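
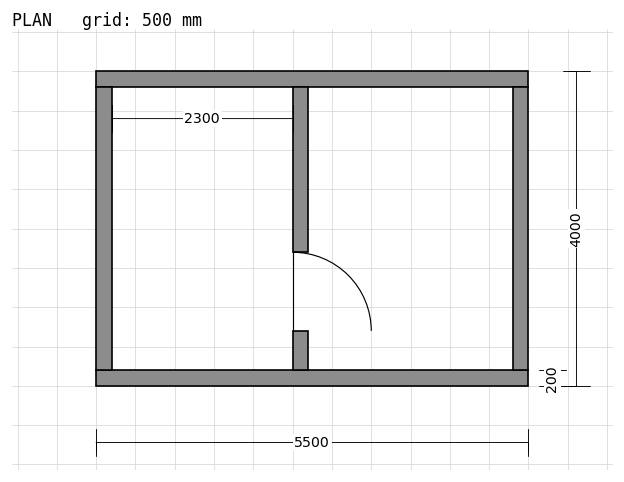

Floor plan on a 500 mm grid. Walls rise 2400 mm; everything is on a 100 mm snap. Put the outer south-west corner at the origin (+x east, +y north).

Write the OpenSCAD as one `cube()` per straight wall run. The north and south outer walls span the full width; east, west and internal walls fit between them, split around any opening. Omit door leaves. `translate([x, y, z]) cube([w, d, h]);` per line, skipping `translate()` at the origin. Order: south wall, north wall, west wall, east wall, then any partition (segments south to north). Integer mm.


cube([5500, 200, 2400]);
translate([0, 3800, 0]) cube([5500, 200, 2400]);
translate([0, 200, 0]) cube([200, 3600, 2400]);
translate([5300, 200, 0]) cube([200, 3600, 2400]);
translate([2500, 200, 0]) cube([200, 500, 2400]);
translate([2500, 1700, 0]) cube([200, 2100, 2400]);


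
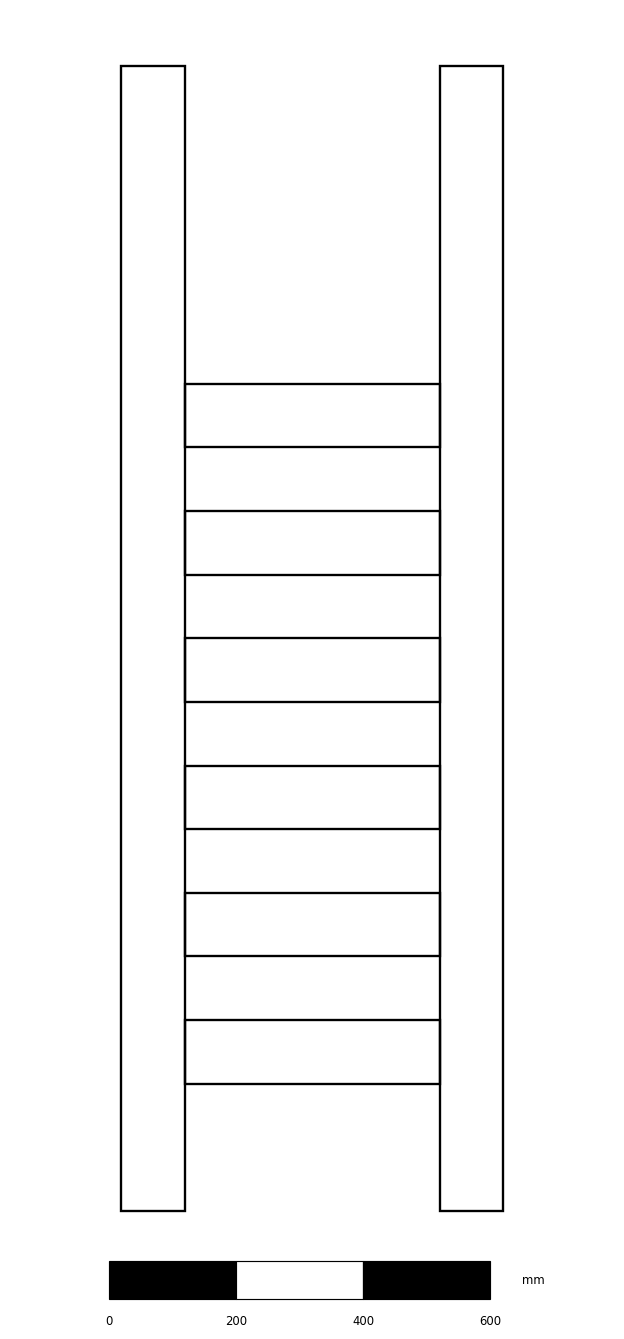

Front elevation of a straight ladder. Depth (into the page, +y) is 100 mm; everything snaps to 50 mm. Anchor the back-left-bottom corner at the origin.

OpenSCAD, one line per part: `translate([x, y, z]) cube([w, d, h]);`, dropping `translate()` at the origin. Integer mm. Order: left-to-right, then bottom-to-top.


cube([100, 100, 1800]);
translate([100, 0, 200]) cube([400, 100, 100]);
translate([100, 0, 400]) cube([400, 100, 100]);
translate([100, 0, 600]) cube([400, 100, 100]);
translate([100, 0, 800]) cube([400, 100, 100]);
translate([100, 0, 1000]) cube([400, 100, 100]);
translate([100, 0, 1200]) cube([400, 100, 100]);
translate([500, 0, 0]) cube([100, 100, 1800]);


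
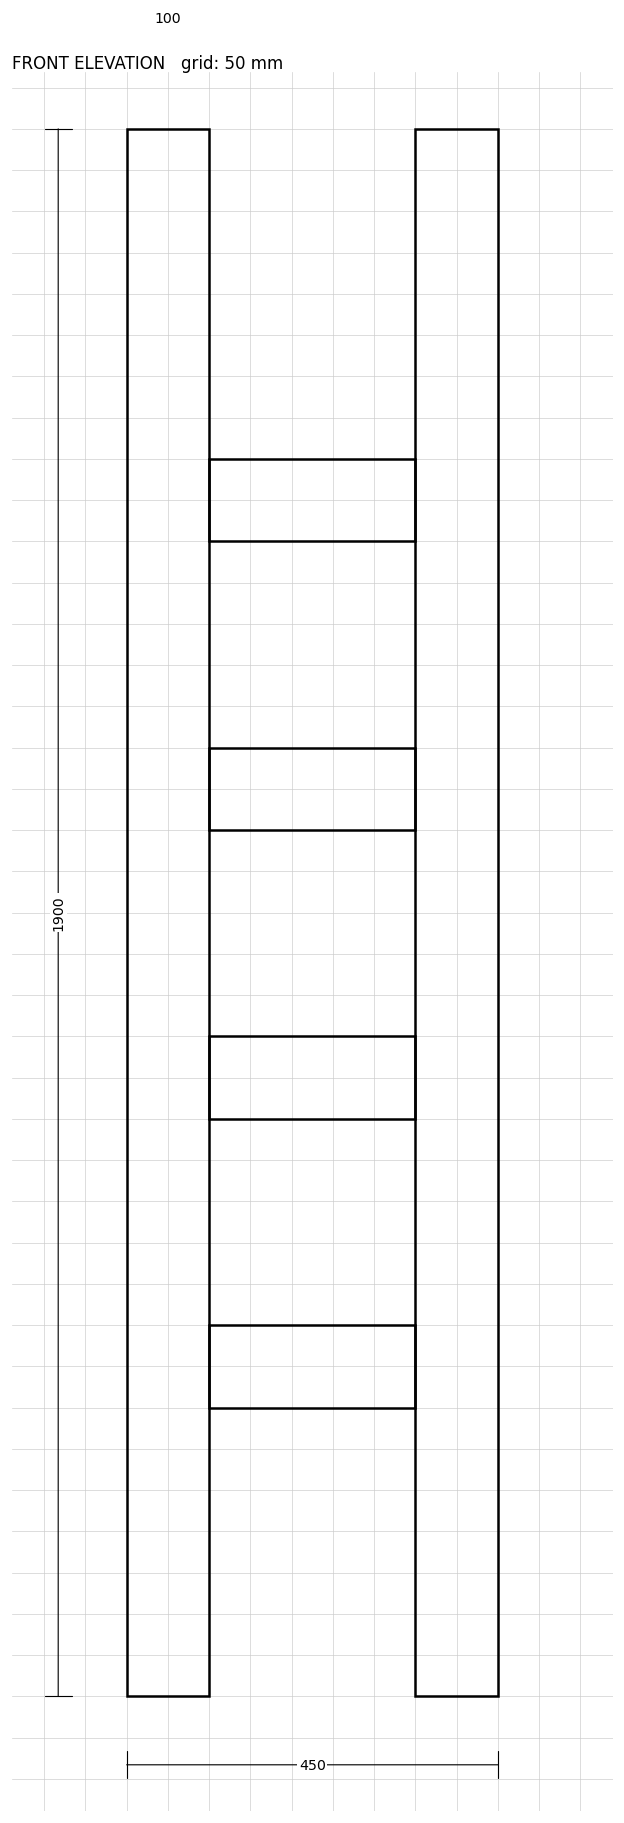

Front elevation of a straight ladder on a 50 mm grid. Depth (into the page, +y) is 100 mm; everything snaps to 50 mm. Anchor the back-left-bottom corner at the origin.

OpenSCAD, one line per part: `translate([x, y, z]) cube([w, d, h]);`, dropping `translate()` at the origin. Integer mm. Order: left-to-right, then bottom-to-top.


cube([100, 100, 1900]);
translate([100, 0, 350]) cube([250, 100, 100]);
translate([100, 0, 700]) cube([250, 100, 100]);
translate([100, 0, 1050]) cube([250, 100, 100]);
translate([100, 0, 1400]) cube([250, 100, 100]);
translate([350, 0, 0]) cube([100, 100, 1900]);


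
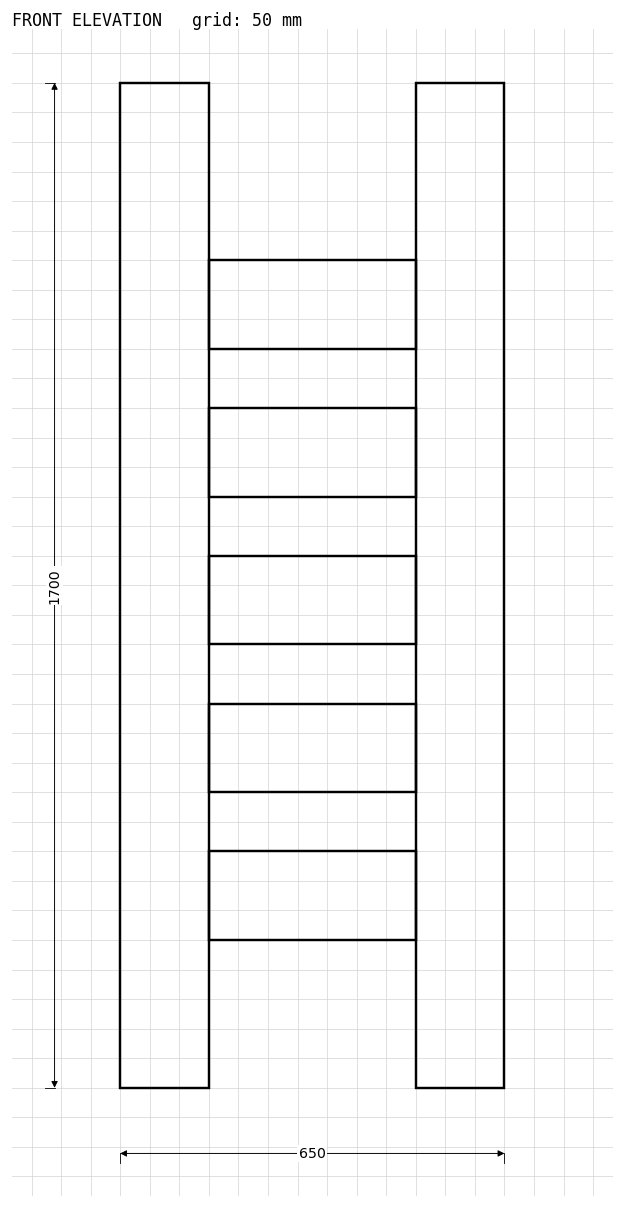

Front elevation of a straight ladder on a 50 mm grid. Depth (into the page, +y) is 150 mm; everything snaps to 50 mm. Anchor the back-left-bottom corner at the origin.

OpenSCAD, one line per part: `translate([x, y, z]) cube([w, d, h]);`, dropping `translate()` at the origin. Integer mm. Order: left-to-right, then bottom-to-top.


cube([150, 150, 1700]);
translate([150, 0, 250]) cube([350, 150, 150]);
translate([150, 0, 500]) cube([350, 150, 150]);
translate([150, 0, 750]) cube([350, 150, 150]);
translate([150, 0, 1000]) cube([350, 150, 150]);
translate([150, 0, 1250]) cube([350, 150, 150]);
translate([500, 0, 0]) cube([150, 150, 1700]);


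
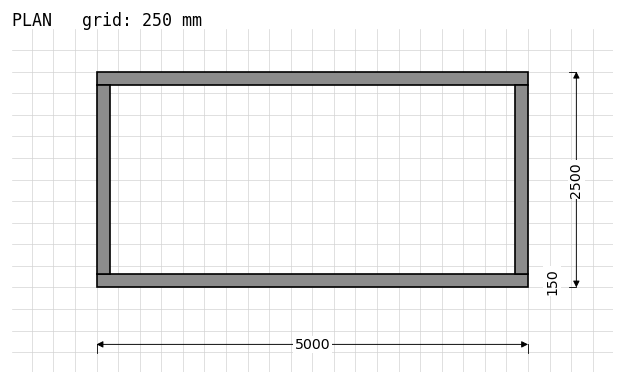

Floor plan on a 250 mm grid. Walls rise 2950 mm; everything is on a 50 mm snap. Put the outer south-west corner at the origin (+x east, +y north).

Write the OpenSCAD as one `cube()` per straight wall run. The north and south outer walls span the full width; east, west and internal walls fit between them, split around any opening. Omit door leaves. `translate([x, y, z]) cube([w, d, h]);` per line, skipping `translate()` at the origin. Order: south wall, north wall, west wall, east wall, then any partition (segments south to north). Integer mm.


cube([5000, 150, 2950]);
translate([0, 2350, 0]) cube([5000, 150, 2950]);
translate([0, 150, 0]) cube([150, 2200, 2950]);
translate([4850, 150, 0]) cube([150, 2200, 2950]);


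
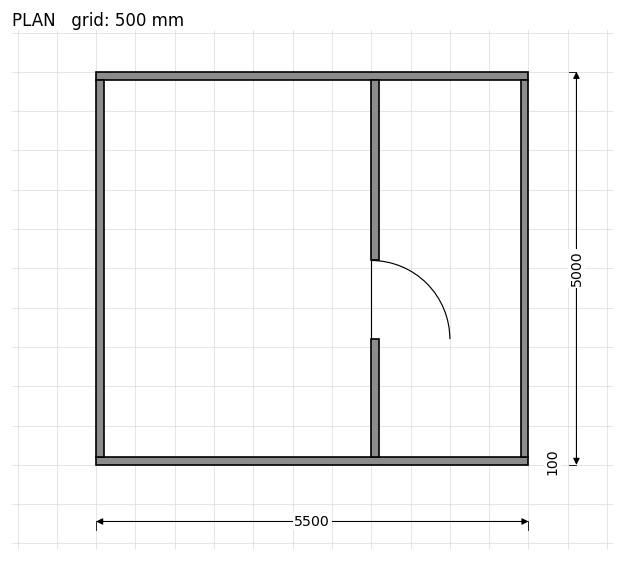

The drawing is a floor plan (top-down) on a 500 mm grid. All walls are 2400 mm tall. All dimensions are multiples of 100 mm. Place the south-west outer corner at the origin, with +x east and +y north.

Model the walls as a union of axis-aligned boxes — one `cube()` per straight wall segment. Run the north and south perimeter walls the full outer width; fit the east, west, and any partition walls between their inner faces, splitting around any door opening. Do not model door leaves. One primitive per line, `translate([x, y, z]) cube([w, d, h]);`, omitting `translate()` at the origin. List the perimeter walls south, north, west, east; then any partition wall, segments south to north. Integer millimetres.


cube([5500, 100, 2400]);
translate([0, 4900, 0]) cube([5500, 100, 2400]);
translate([0, 100, 0]) cube([100, 4800, 2400]);
translate([5400, 100, 0]) cube([100, 4800, 2400]);
translate([3500, 100, 0]) cube([100, 1500, 2400]);
translate([3500, 2600, 0]) cube([100, 2300, 2400]);


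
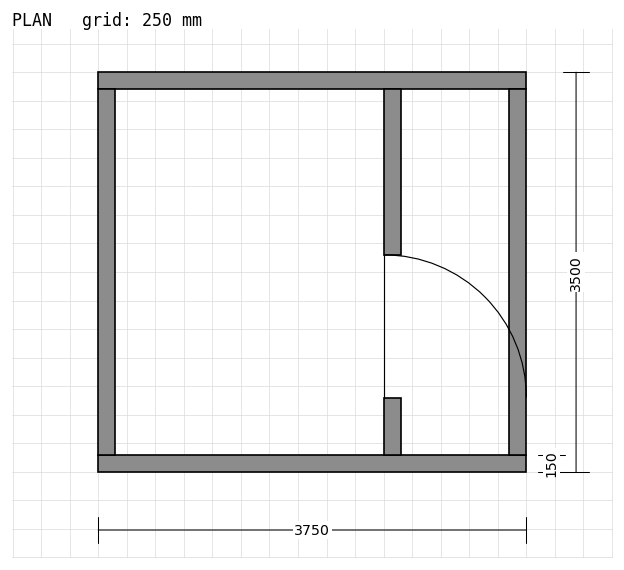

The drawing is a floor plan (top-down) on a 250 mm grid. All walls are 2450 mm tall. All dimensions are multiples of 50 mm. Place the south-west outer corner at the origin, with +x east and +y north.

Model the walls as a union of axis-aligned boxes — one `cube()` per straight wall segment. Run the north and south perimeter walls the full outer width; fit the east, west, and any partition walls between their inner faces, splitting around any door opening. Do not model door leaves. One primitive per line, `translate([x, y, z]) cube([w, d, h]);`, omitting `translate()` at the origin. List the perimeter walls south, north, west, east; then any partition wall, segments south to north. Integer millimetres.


cube([3750, 150, 2450]);
translate([0, 3350, 0]) cube([3750, 150, 2450]);
translate([0, 150, 0]) cube([150, 3200, 2450]);
translate([3600, 150, 0]) cube([150, 3200, 2450]);
translate([2500, 150, 0]) cube([150, 500, 2450]);
translate([2500, 1900, 0]) cube([150, 1450, 2450]);


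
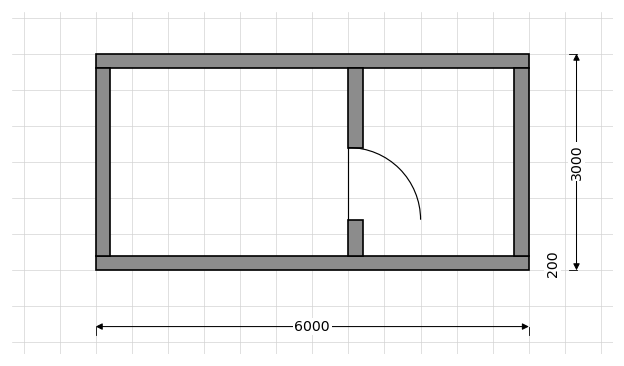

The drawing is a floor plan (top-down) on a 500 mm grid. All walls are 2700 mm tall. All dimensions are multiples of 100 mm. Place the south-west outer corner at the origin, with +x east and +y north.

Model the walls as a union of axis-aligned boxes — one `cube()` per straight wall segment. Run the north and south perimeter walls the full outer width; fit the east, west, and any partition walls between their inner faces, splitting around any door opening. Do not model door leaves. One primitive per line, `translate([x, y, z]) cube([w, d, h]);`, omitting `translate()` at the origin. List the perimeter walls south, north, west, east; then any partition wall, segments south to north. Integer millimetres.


cube([6000, 200, 2700]);
translate([0, 2800, 0]) cube([6000, 200, 2700]);
translate([0, 200, 0]) cube([200, 2600, 2700]);
translate([5800, 200, 0]) cube([200, 2600, 2700]);
translate([3500, 200, 0]) cube([200, 500, 2700]);
translate([3500, 1700, 0]) cube([200, 1100, 2700]);


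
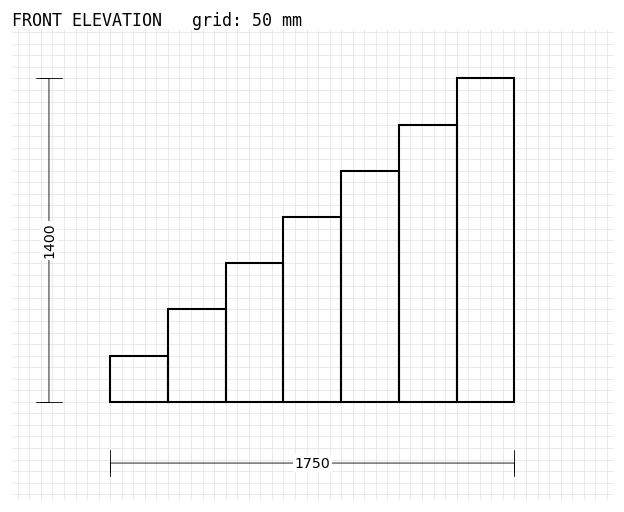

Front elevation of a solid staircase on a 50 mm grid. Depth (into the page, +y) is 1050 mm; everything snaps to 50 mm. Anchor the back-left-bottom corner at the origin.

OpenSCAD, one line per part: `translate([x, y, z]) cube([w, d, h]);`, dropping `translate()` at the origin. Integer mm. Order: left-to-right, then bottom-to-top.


cube([250, 1050, 200]);
translate([250, 0, 0]) cube([250, 1050, 400]);
translate([500, 0, 0]) cube([250, 1050, 600]);
translate([750, 0, 0]) cube([250, 1050, 800]);
translate([1000, 0, 0]) cube([250, 1050, 1000]);
translate([1250, 0, 0]) cube([250, 1050, 1200]);
translate([1500, 0, 0]) cube([250, 1050, 1400]);


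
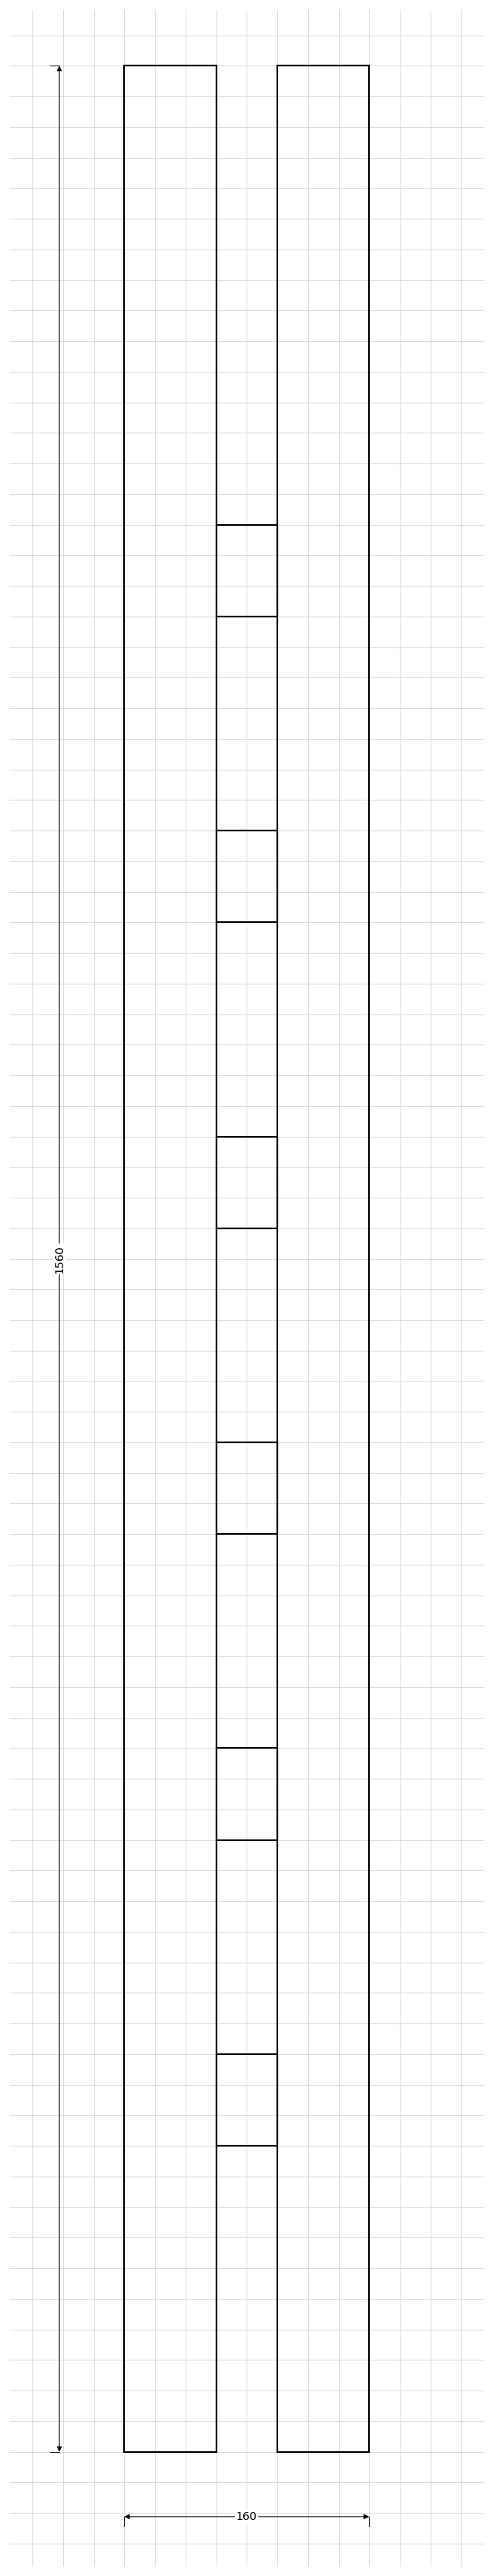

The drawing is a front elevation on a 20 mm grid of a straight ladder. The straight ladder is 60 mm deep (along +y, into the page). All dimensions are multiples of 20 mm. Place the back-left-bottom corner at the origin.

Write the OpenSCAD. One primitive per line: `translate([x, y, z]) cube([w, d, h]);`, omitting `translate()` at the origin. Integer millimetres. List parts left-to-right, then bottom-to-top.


cube([60, 60, 1560]);
translate([60, 0, 200]) cube([40, 60, 60]);
translate([60, 0, 400]) cube([40, 60, 60]);
translate([60, 0, 600]) cube([40, 60, 60]);
translate([60, 0, 800]) cube([40, 60, 60]);
translate([60, 0, 1000]) cube([40, 60, 60]);
translate([60, 0, 1200]) cube([40, 60, 60]);
translate([100, 0, 0]) cube([60, 60, 1560]);


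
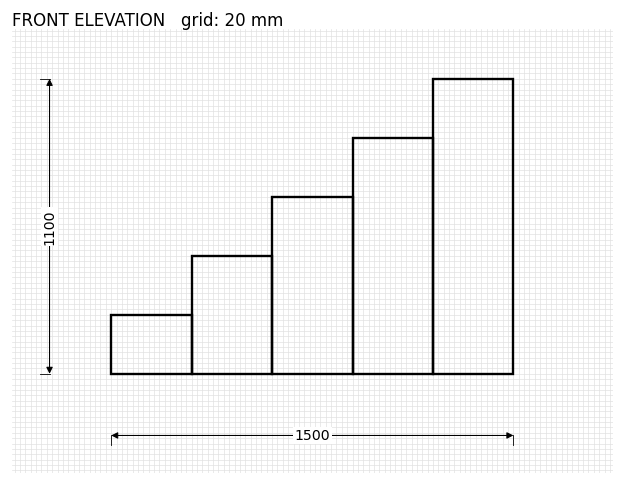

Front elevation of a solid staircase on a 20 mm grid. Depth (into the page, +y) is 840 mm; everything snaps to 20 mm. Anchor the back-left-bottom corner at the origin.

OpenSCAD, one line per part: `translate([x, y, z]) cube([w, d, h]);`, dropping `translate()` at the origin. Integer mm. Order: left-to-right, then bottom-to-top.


cube([300, 840, 220]);
translate([300, 0, 0]) cube([300, 840, 440]);
translate([600, 0, 0]) cube([300, 840, 660]);
translate([900, 0, 0]) cube([300, 840, 880]);
translate([1200, 0, 0]) cube([300, 840, 1100]);


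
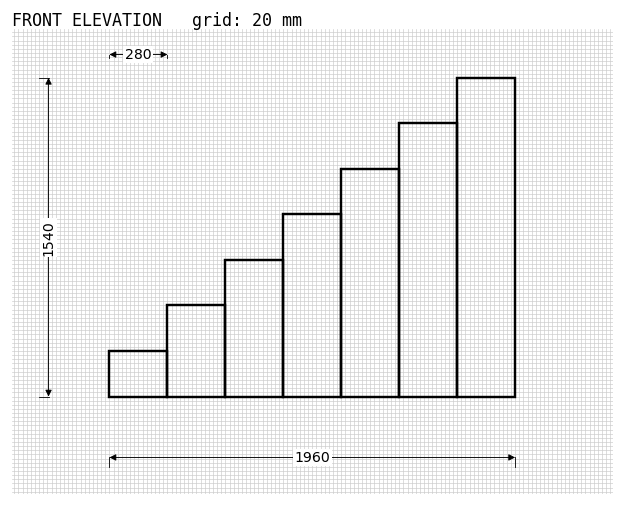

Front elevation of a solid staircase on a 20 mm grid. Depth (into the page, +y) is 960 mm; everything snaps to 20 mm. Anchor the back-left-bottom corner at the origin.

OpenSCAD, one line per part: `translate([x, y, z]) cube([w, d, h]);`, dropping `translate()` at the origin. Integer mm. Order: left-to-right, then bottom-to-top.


cube([280, 960, 220]);
translate([280, 0, 0]) cube([280, 960, 440]);
translate([560, 0, 0]) cube([280, 960, 660]);
translate([840, 0, 0]) cube([280, 960, 880]);
translate([1120, 0, 0]) cube([280, 960, 1100]);
translate([1400, 0, 0]) cube([280, 960, 1320]);
translate([1680, 0, 0]) cube([280, 960, 1540]);


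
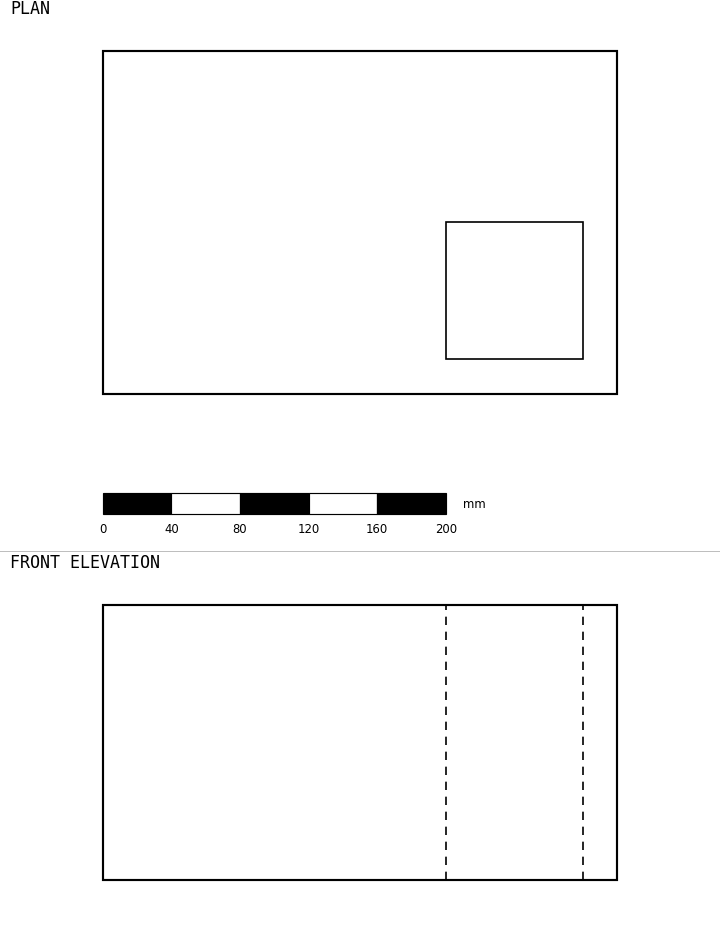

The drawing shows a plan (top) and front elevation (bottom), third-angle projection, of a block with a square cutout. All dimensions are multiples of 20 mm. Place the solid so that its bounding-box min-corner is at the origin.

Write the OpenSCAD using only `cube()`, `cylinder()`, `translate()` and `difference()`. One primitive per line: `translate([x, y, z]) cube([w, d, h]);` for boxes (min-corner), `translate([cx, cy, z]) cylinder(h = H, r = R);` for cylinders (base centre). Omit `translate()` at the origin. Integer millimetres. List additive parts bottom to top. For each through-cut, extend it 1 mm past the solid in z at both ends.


difference() {
  cube([300, 200, 160]);
  translate([200, 20, -1]) cube([80, 80, 162]);
}


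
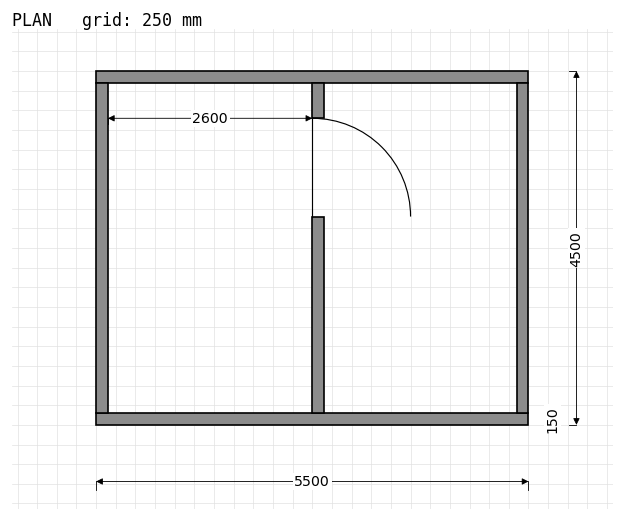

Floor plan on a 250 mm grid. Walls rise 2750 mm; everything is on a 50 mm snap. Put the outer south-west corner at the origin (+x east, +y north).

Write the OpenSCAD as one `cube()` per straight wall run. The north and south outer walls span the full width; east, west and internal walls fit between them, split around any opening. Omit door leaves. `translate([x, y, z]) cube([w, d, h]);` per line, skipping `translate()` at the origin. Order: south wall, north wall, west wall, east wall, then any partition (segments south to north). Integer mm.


cube([5500, 150, 2750]);
translate([0, 4350, 0]) cube([5500, 150, 2750]);
translate([0, 150, 0]) cube([150, 4200, 2750]);
translate([5350, 150, 0]) cube([150, 4200, 2750]);
translate([2750, 150, 0]) cube([150, 2500, 2750]);
translate([2750, 3900, 0]) cube([150, 450, 2750]);


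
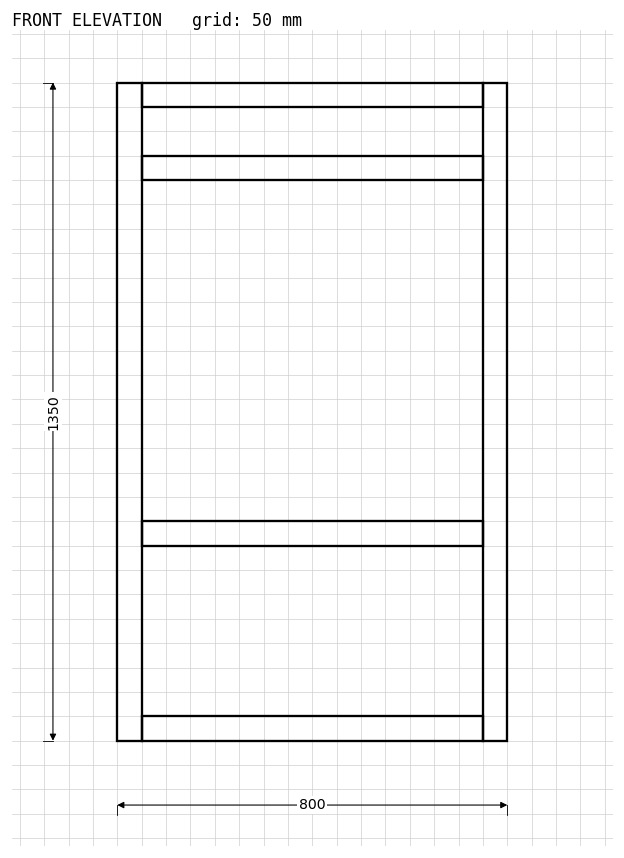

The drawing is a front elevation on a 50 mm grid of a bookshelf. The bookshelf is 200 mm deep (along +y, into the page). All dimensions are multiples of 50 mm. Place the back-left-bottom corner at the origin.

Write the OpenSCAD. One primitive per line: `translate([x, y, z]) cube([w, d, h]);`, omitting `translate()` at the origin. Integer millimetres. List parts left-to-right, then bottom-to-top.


cube([50, 200, 1350]);
translate([50, 0, 0]) cube([700, 200, 50]);
translate([50, 0, 400]) cube([700, 200, 50]);
translate([50, 0, 1150]) cube([700, 200, 50]);
translate([50, 0, 1300]) cube([700, 200, 50]);
translate([750, 0, 0]) cube([50, 200, 1350]);


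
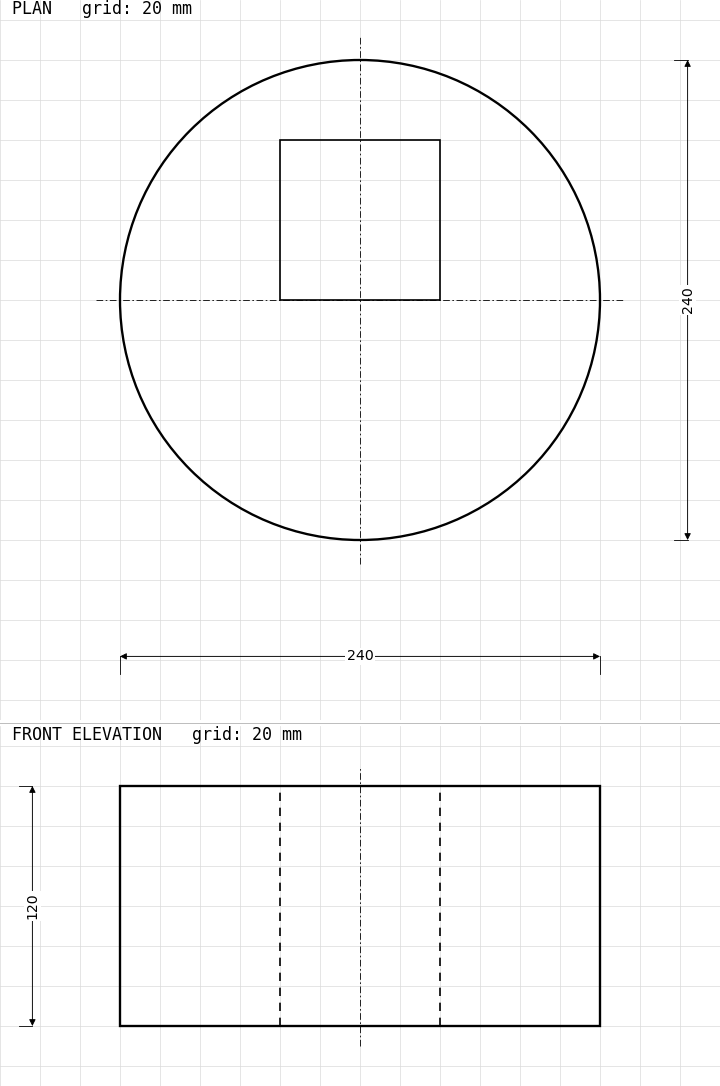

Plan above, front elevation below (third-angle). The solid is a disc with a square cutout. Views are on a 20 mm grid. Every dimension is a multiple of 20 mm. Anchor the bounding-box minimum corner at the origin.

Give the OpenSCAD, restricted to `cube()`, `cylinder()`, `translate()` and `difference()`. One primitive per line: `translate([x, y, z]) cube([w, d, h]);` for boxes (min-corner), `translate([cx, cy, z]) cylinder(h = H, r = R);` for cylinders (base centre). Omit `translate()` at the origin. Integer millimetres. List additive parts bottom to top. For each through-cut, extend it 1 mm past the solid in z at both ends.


difference() {
  translate([120, 120, 0]) cylinder(h = 120, r = 120);
  translate([80, 120, -1]) cube([80, 80, 122]);
}


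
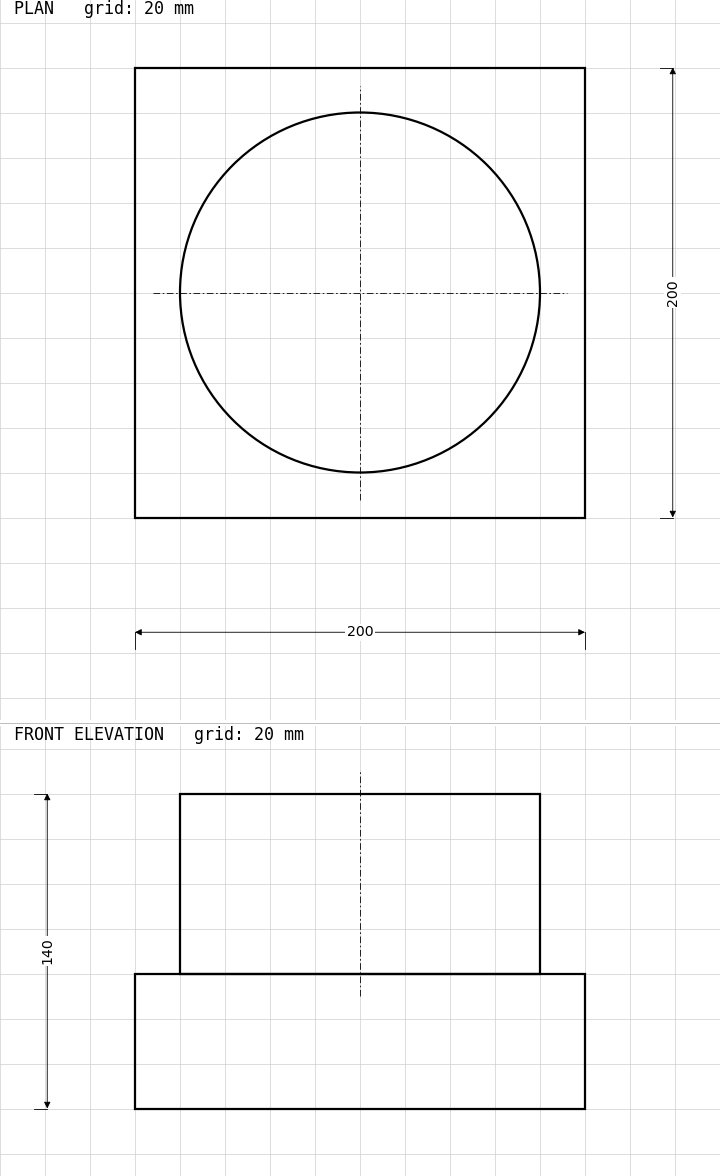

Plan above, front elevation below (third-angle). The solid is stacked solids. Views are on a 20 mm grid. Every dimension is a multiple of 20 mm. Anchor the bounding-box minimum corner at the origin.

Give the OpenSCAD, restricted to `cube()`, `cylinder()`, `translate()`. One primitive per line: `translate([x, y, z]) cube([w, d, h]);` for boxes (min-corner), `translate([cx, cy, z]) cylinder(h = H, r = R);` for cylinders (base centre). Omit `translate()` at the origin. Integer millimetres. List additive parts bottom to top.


cube([200, 200, 60]);
translate([100, 100, 60]) cylinder(h = 80, r = 80);


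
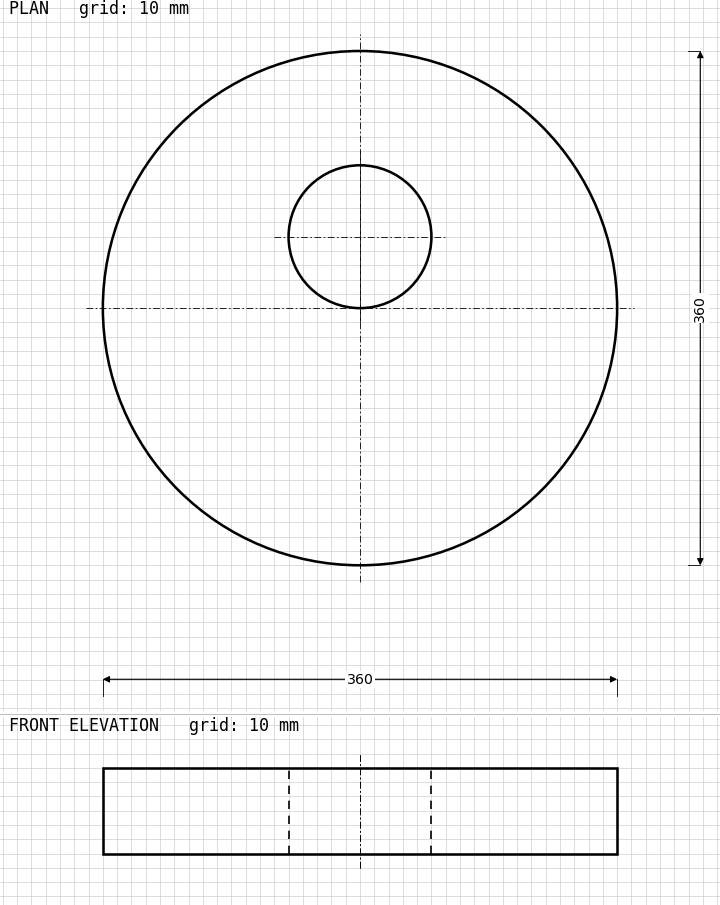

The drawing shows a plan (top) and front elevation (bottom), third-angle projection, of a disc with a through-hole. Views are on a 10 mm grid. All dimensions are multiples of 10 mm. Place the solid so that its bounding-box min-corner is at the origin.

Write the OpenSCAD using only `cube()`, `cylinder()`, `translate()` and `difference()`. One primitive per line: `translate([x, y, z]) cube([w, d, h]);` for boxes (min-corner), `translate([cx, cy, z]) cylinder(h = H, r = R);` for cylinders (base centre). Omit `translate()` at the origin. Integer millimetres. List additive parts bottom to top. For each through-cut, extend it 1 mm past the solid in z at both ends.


difference() {
  translate([180, 180, 0]) cylinder(h = 60, r = 180);
  translate([180, 230, -1]) cylinder(h = 62, r = 50);
}


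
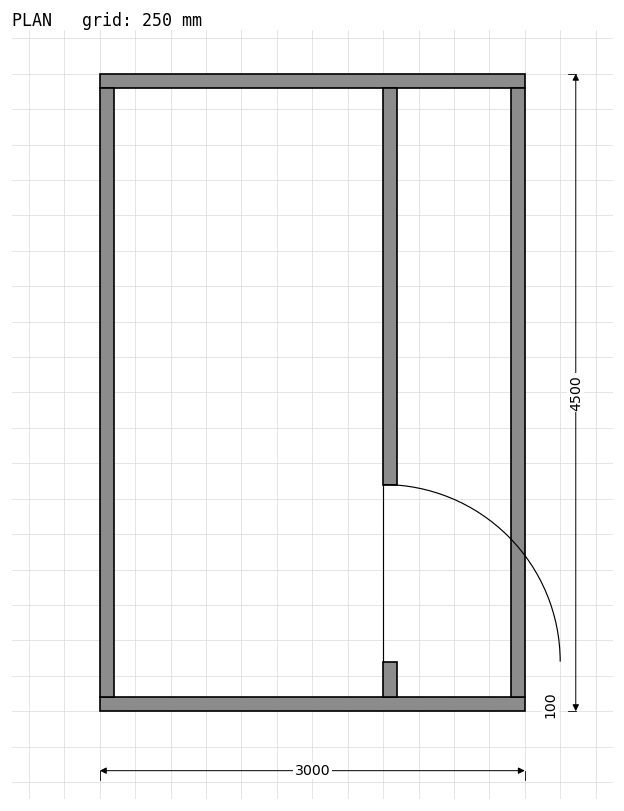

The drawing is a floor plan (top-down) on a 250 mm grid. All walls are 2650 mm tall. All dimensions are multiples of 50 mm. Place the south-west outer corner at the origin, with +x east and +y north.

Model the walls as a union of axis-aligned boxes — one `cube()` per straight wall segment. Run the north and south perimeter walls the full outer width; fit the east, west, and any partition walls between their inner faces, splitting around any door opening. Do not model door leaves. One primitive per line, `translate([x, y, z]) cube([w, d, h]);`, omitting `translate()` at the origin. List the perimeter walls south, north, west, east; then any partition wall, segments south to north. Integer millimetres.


cube([3000, 100, 2650]);
translate([0, 4400, 0]) cube([3000, 100, 2650]);
translate([0, 100, 0]) cube([100, 4300, 2650]);
translate([2900, 100, 0]) cube([100, 4300, 2650]);
translate([2000, 100, 0]) cube([100, 250, 2650]);
translate([2000, 1600, 0]) cube([100, 2800, 2650]);


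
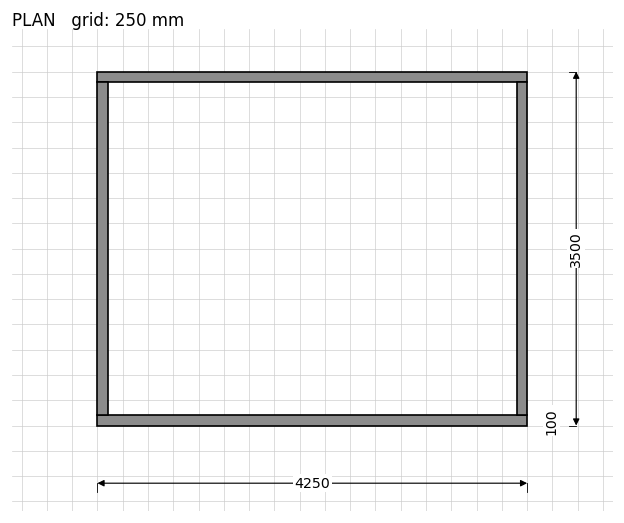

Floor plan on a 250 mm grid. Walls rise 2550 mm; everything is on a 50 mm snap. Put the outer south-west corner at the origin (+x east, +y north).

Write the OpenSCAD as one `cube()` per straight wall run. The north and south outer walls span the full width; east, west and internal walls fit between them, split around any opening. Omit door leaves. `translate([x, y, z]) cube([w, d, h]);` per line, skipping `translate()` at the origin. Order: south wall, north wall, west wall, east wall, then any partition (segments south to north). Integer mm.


cube([4250, 100, 2550]);
translate([0, 3400, 0]) cube([4250, 100, 2550]);
translate([0, 100, 0]) cube([100, 3300, 2550]);
translate([4150, 100, 0]) cube([100, 3300, 2550]);


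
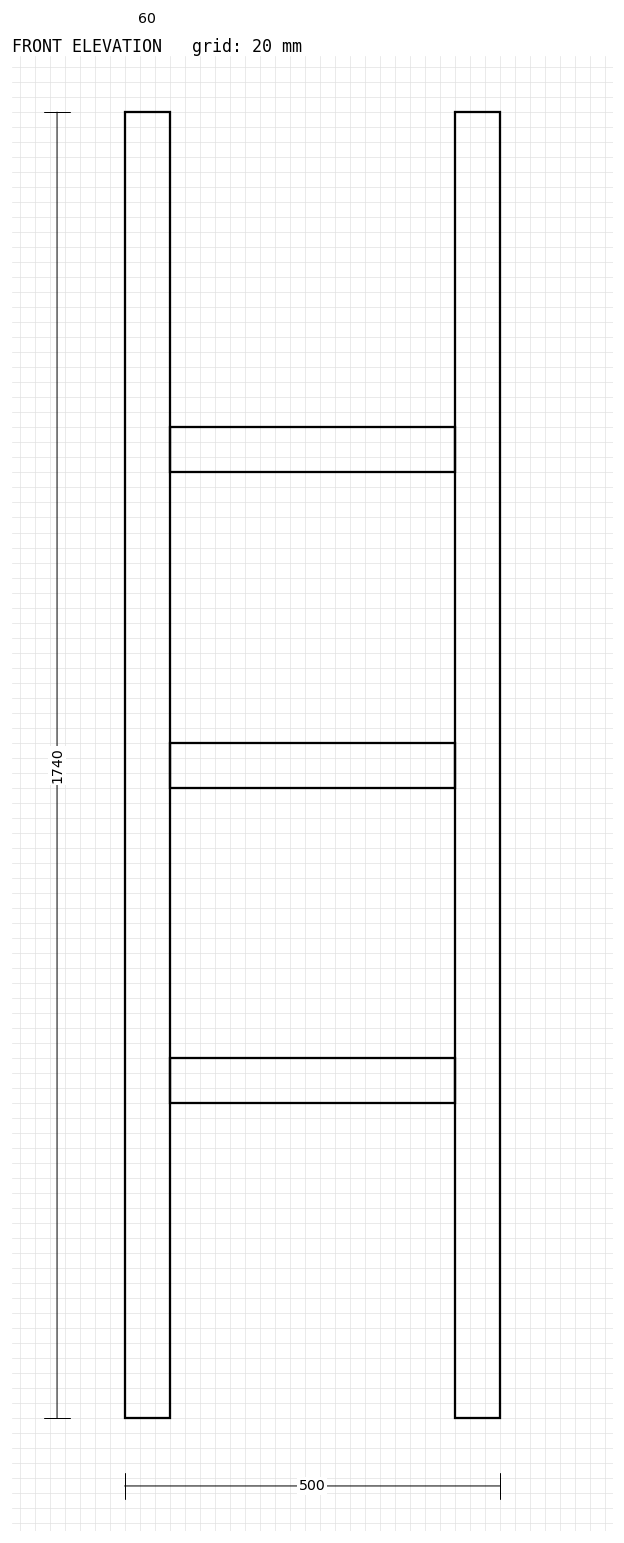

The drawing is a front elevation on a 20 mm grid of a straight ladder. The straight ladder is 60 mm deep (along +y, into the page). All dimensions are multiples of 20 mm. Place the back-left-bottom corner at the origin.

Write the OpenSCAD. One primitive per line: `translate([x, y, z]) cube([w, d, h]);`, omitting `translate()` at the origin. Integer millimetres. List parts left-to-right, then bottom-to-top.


cube([60, 60, 1740]);
translate([60, 0, 420]) cube([380, 60, 60]);
translate([60, 0, 840]) cube([380, 60, 60]);
translate([60, 0, 1260]) cube([380, 60, 60]);
translate([440, 0, 0]) cube([60, 60, 1740]);


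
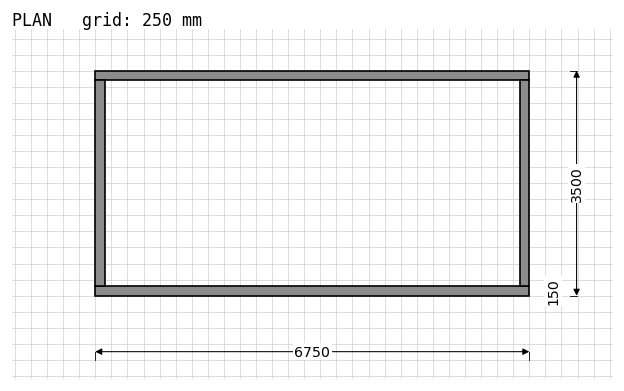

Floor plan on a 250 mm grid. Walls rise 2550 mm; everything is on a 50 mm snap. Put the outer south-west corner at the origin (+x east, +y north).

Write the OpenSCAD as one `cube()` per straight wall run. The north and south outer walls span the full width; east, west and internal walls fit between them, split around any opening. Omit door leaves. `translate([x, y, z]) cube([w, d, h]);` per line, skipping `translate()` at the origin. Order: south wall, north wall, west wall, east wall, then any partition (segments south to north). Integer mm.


cube([6750, 150, 2550]);
translate([0, 3350, 0]) cube([6750, 150, 2550]);
translate([0, 150, 0]) cube([150, 3200, 2550]);
translate([6600, 150, 0]) cube([150, 3200, 2550]);


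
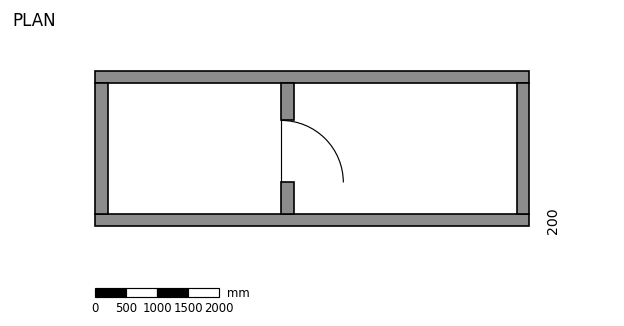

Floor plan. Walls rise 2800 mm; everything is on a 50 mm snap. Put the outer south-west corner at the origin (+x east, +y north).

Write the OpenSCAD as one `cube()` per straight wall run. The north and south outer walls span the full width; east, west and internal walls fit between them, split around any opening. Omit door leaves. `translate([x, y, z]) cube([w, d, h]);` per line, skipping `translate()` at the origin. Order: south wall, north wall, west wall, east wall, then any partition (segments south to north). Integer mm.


cube([7000, 200, 2800]);
translate([0, 2300, 0]) cube([7000, 200, 2800]);
translate([0, 200, 0]) cube([200, 2100, 2800]);
translate([6800, 200, 0]) cube([200, 2100, 2800]);
translate([3000, 200, 0]) cube([200, 500, 2800]);
translate([3000, 1700, 0]) cube([200, 600, 2800]);


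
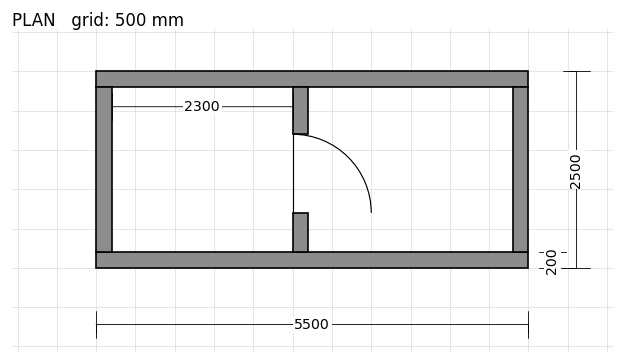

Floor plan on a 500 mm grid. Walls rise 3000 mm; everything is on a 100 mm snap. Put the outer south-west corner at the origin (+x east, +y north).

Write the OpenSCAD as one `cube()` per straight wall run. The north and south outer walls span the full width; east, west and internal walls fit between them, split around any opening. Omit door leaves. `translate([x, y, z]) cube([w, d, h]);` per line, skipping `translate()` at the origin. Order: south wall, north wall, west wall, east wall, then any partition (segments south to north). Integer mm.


cube([5500, 200, 3000]);
translate([0, 2300, 0]) cube([5500, 200, 3000]);
translate([0, 200, 0]) cube([200, 2100, 3000]);
translate([5300, 200, 0]) cube([200, 2100, 3000]);
translate([2500, 200, 0]) cube([200, 500, 3000]);
translate([2500, 1700, 0]) cube([200, 600, 3000]);


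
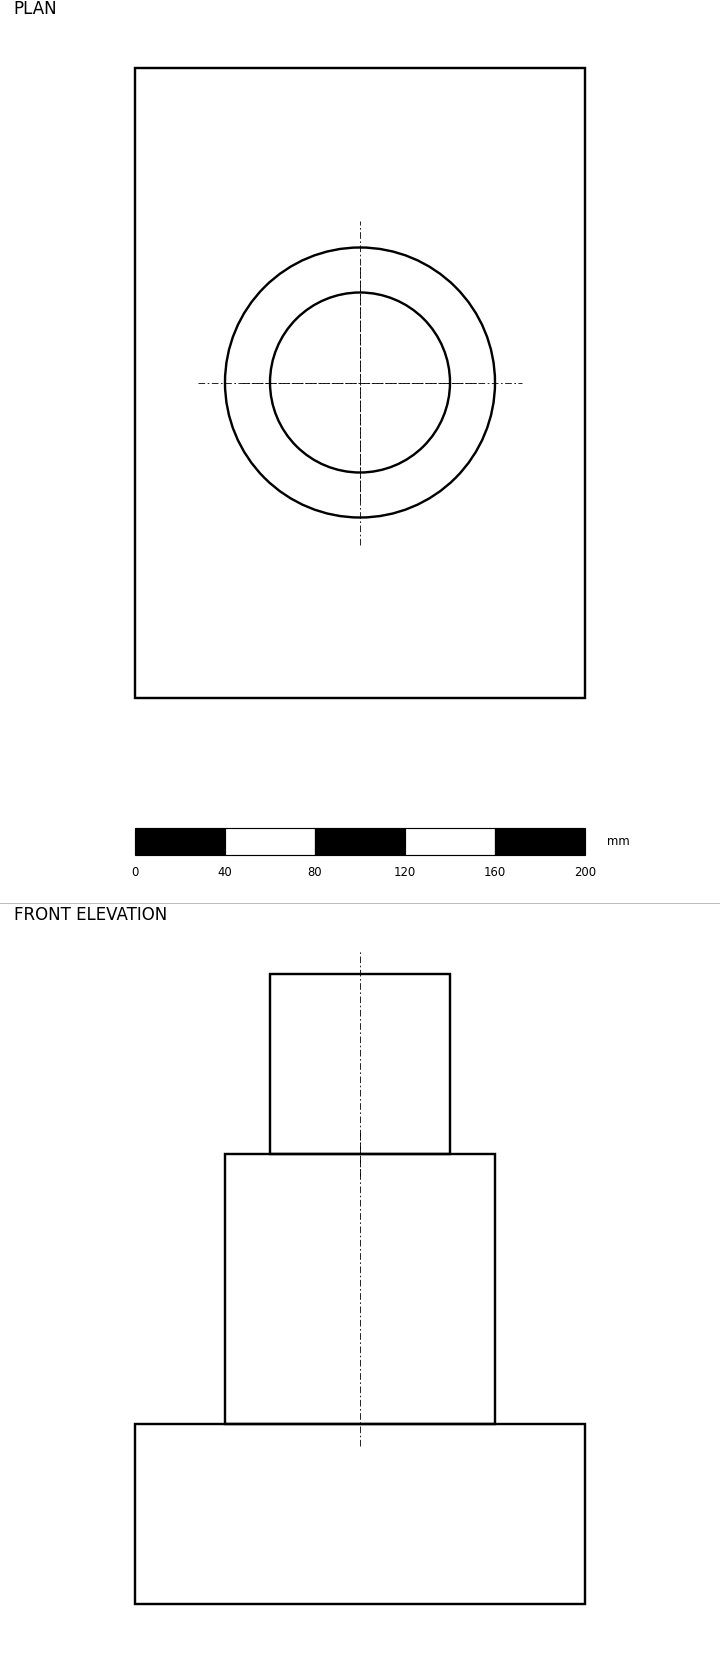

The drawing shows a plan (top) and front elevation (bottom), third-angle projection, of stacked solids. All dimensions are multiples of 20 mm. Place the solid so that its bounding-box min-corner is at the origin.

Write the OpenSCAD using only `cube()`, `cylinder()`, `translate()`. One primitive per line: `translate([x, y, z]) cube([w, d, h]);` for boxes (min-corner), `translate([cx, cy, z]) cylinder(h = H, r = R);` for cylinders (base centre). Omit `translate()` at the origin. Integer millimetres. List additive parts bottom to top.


cube([200, 280, 80]);
translate([100, 140, 80]) cylinder(h = 120, r = 60);
translate([100, 140, 200]) cylinder(h = 80, r = 40);


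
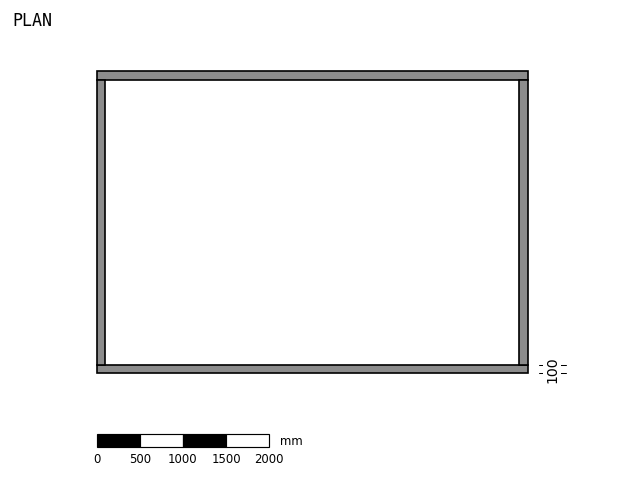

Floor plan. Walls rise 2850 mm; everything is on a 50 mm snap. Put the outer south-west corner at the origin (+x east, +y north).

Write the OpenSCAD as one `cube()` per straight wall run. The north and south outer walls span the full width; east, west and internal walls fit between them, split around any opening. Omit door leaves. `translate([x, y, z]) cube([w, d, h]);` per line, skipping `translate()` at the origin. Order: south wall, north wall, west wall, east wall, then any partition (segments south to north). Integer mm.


cube([5000, 100, 2850]);
translate([0, 3400, 0]) cube([5000, 100, 2850]);
translate([0, 100, 0]) cube([100, 3300, 2850]);
translate([4900, 100, 0]) cube([100, 3300, 2850]);


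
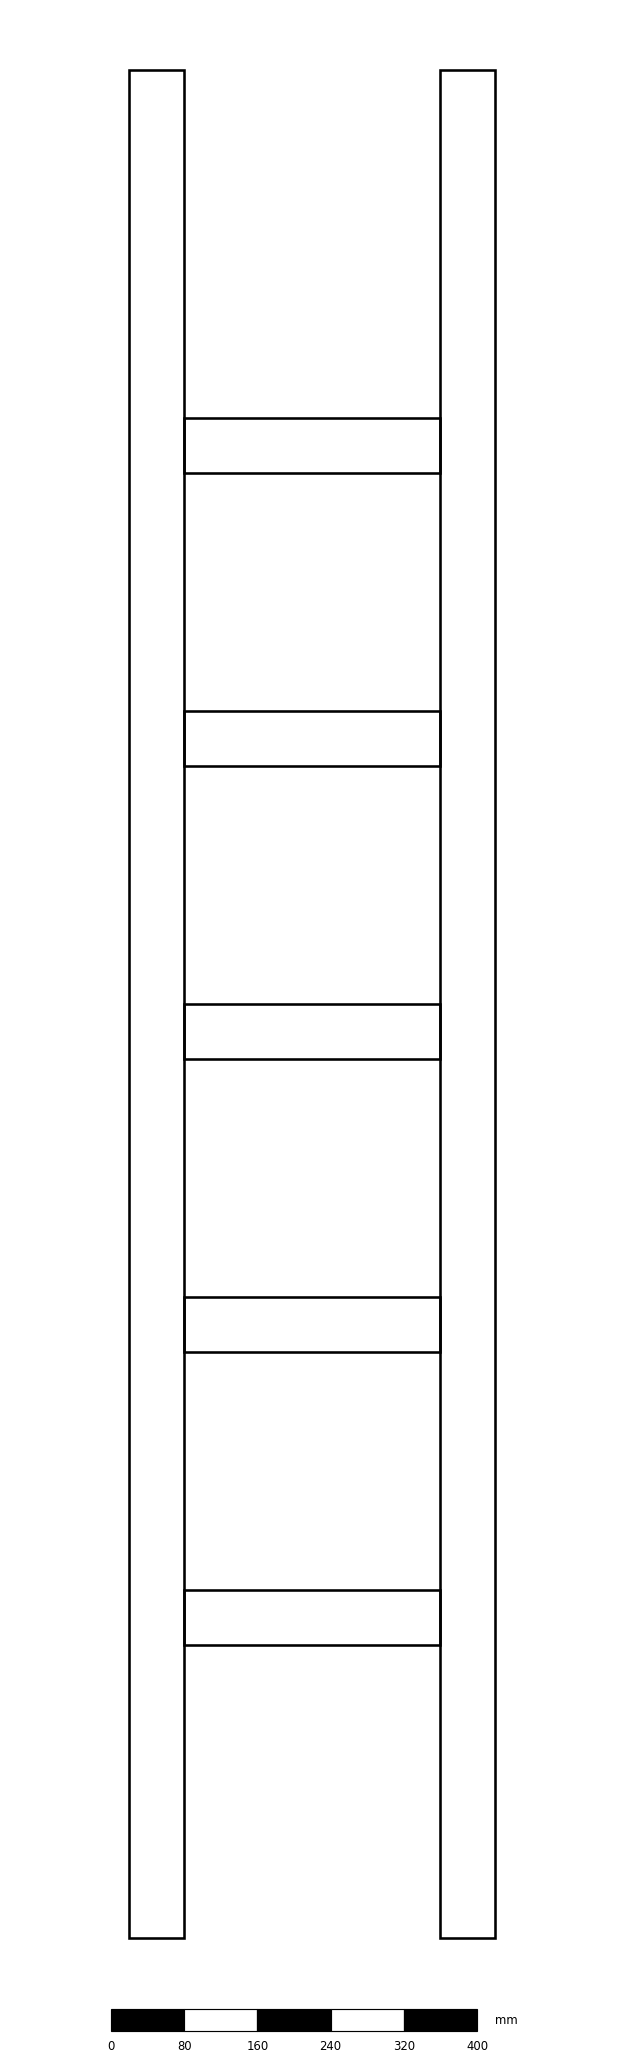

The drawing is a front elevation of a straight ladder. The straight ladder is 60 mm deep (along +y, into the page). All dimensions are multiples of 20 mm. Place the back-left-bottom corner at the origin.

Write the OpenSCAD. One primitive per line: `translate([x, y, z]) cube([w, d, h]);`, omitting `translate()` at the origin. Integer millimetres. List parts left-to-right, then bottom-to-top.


cube([60, 60, 2040]);
translate([60, 0, 320]) cube([280, 60, 60]);
translate([60, 0, 640]) cube([280, 60, 60]);
translate([60, 0, 960]) cube([280, 60, 60]);
translate([60, 0, 1280]) cube([280, 60, 60]);
translate([60, 0, 1600]) cube([280, 60, 60]);
translate([340, 0, 0]) cube([60, 60, 2040]);


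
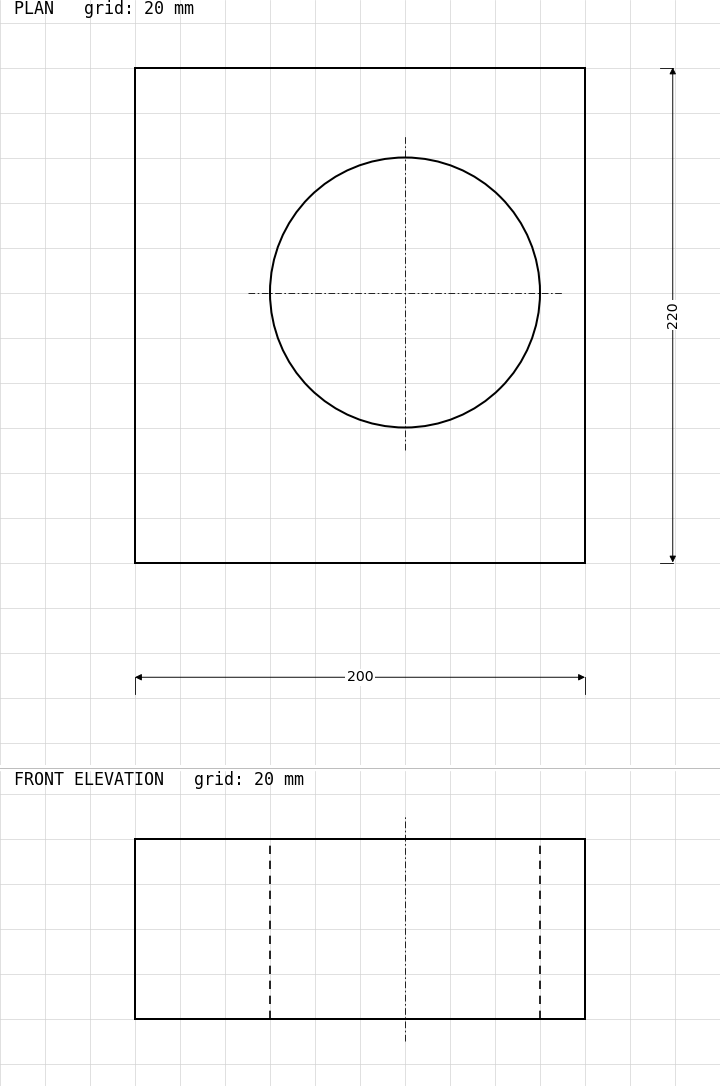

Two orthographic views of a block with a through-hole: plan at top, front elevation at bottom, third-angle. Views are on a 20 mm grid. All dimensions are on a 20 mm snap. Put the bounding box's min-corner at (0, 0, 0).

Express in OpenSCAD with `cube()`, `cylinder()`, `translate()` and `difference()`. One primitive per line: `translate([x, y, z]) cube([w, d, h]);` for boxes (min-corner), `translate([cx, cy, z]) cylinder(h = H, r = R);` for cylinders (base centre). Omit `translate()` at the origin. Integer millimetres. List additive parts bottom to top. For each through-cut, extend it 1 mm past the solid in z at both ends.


difference() {
  cube([200, 220, 80]);
  translate([120, 120, -1]) cylinder(h = 82, r = 60);
}


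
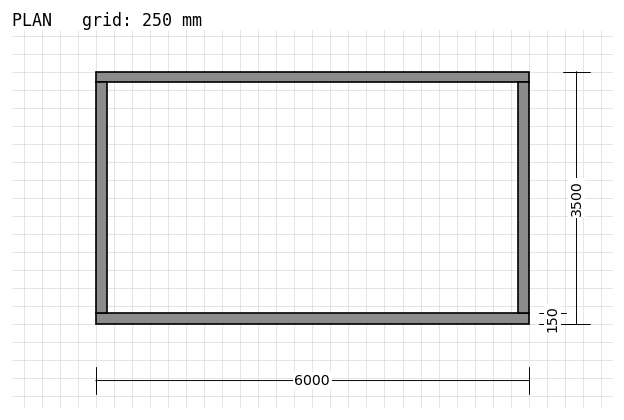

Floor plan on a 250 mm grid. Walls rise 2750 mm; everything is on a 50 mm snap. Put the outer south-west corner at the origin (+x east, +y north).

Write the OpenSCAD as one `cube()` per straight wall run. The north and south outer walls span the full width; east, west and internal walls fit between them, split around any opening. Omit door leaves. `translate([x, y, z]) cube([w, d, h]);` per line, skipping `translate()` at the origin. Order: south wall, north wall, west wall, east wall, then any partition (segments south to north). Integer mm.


cube([6000, 150, 2750]);
translate([0, 3350, 0]) cube([6000, 150, 2750]);
translate([0, 150, 0]) cube([150, 3200, 2750]);
translate([5850, 150, 0]) cube([150, 3200, 2750]);


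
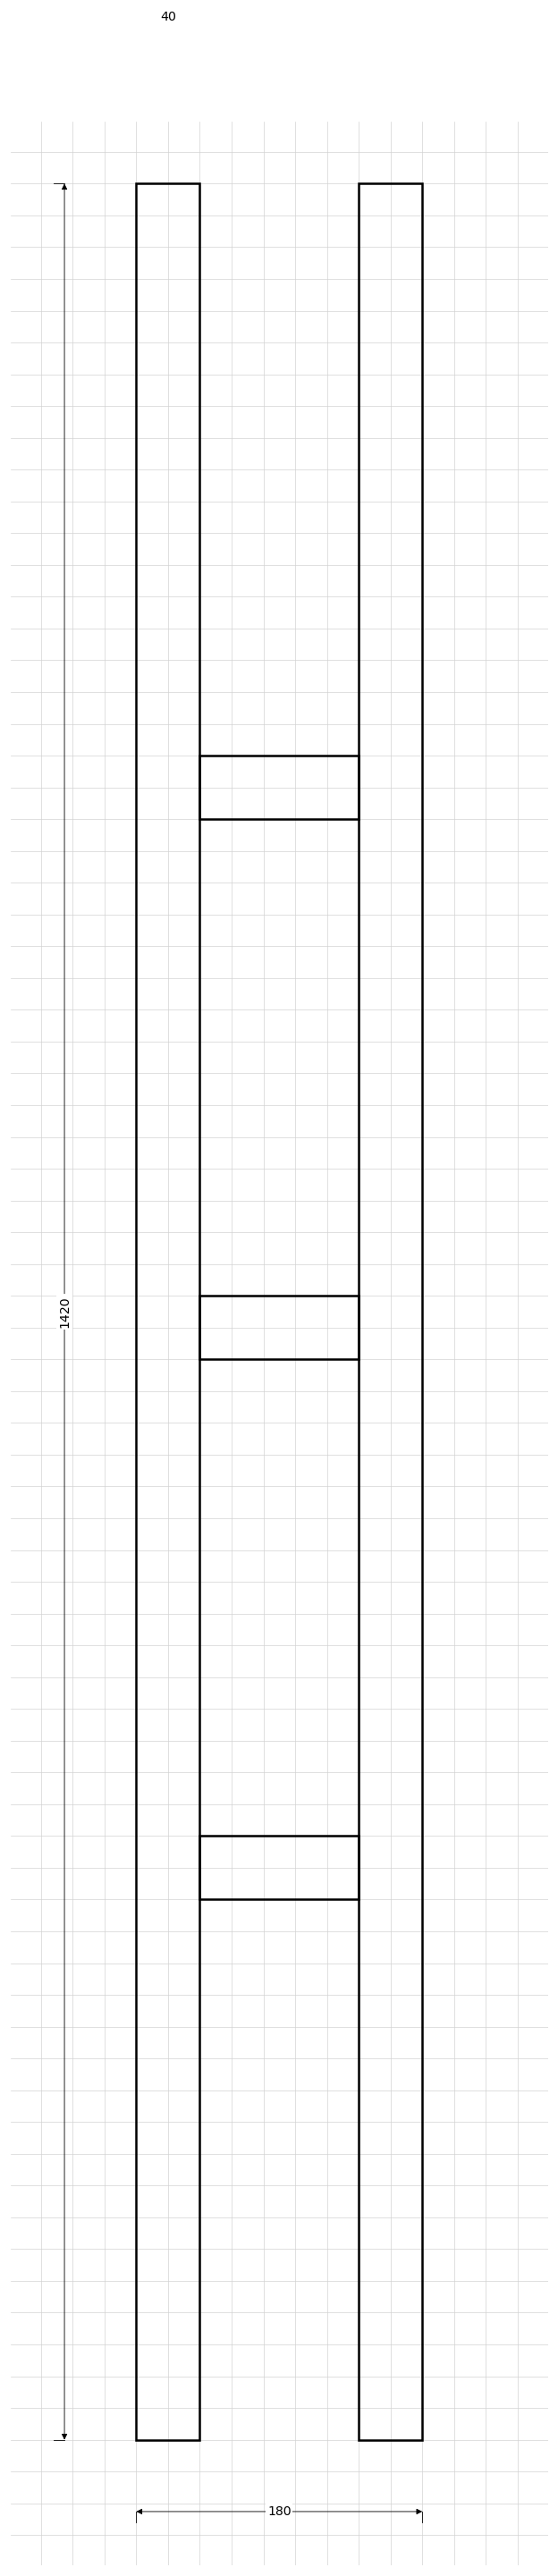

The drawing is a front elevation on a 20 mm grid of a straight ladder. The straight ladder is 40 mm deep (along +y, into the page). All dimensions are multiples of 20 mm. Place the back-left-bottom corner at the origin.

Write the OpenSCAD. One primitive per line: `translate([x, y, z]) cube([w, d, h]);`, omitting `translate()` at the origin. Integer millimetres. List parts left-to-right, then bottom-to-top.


cube([40, 40, 1420]);
translate([40, 0, 340]) cube([100, 40, 40]);
translate([40, 0, 680]) cube([100, 40, 40]);
translate([40, 0, 1020]) cube([100, 40, 40]);
translate([140, 0, 0]) cube([40, 40, 1420]);


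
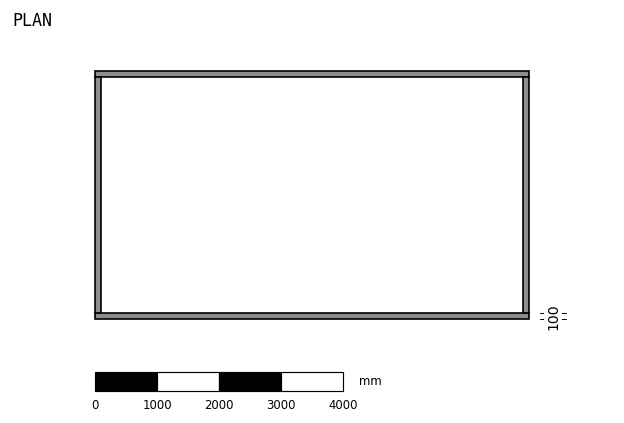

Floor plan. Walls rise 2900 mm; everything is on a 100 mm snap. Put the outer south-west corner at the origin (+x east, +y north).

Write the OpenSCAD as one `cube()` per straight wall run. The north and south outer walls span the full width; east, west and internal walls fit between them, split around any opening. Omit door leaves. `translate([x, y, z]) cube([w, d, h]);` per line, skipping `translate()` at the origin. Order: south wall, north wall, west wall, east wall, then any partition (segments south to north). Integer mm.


cube([7000, 100, 2900]);
translate([0, 3900, 0]) cube([7000, 100, 2900]);
translate([0, 100, 0]) cube([100, 3800, 2900]);
translate([6900, 100, 0]) cube([100, 3800, 2900]);


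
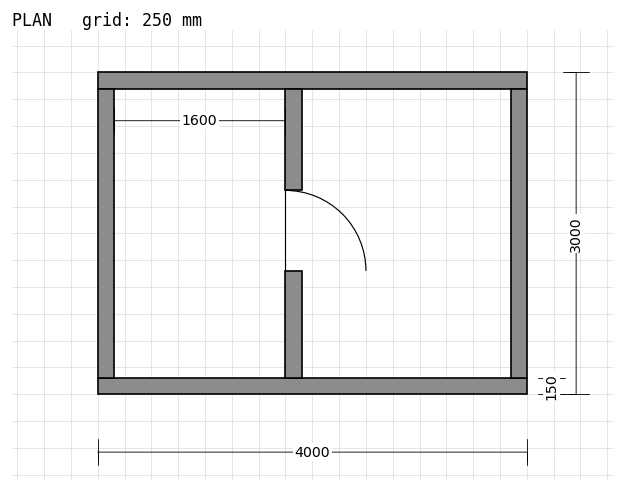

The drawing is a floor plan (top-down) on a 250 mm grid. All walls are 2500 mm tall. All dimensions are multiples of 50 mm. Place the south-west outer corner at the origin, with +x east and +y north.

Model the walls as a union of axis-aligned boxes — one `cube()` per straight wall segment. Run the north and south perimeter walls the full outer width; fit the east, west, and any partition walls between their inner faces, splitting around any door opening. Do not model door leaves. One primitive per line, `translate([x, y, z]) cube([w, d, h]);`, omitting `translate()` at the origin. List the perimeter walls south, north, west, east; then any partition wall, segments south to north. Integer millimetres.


cube([4000, 150, 2500]);
translate([0, 2850, 0]) cube([4000, 150, 2500]);
translate([0, 150, 0]) cube([150, 2700, 2500]);
translate([3850, 150, 0]) cube([150, 2700, 2500]);
translate([1750, 150, 0]) cube([150, 1000, 2500]);
translate([1750, 1900, 0]) cube([150, 950, 2500]);


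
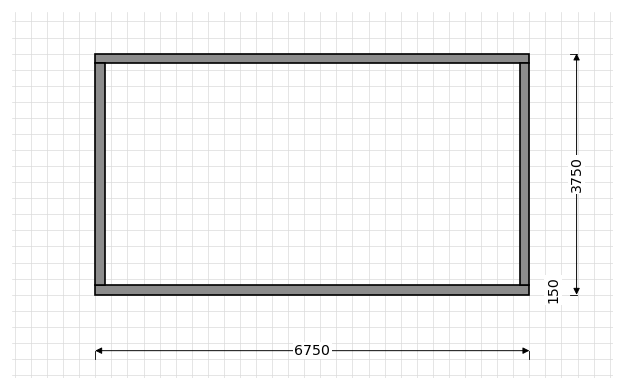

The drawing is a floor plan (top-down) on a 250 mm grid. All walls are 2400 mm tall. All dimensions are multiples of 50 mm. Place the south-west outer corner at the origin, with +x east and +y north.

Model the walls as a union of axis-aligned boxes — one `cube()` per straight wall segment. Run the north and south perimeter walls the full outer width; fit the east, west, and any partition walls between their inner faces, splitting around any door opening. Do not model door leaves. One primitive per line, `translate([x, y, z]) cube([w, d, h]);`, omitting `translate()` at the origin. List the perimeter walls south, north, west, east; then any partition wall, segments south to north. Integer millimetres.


cube([6750, 150, 2400]);
translate([0, 3600, 0]) cube([6750, 150, 2400]);
translate([0, 150, 0]) cube([150, 3450, 2400]);
translate([6600, 150, 0]) cube([150, 3450, 2400]);


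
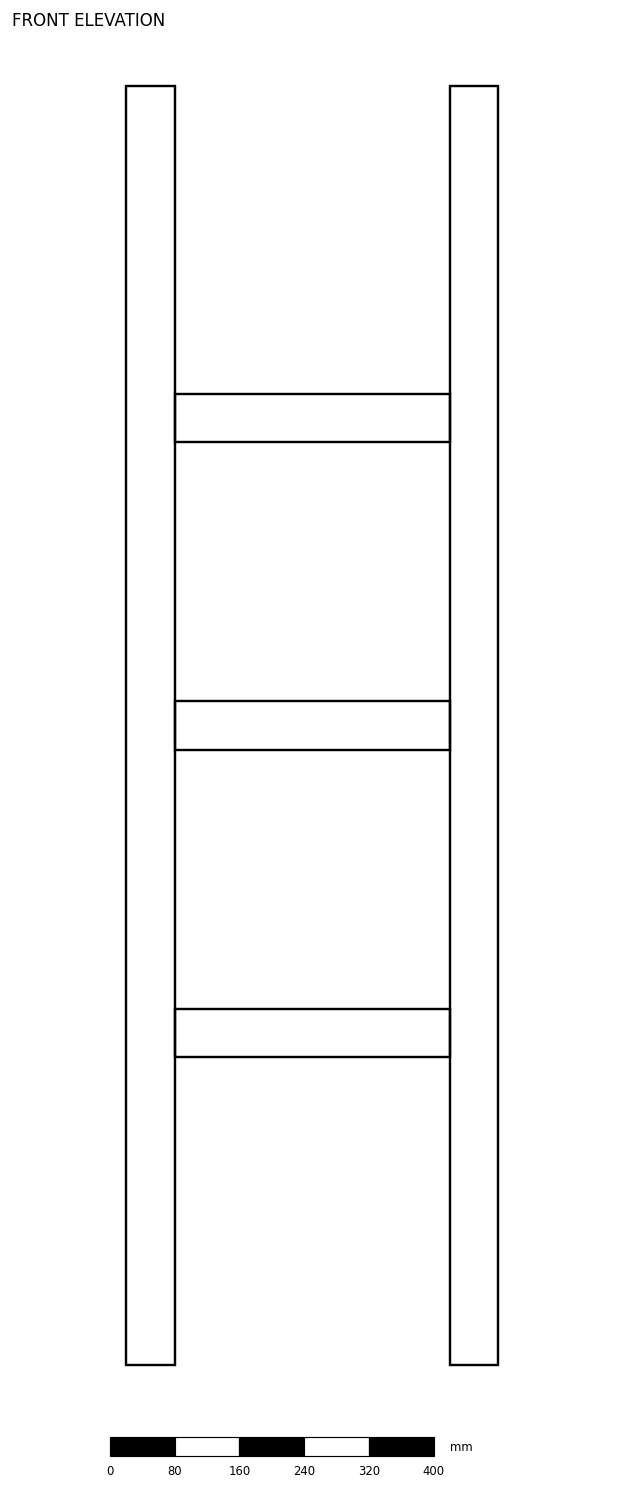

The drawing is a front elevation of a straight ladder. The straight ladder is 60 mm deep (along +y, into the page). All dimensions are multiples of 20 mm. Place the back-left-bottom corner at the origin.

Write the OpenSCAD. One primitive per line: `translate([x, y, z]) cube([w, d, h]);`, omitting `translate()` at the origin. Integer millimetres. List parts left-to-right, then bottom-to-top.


cube([60, 60, 1580]);
translate([60, 0, 380]) cube([340, 60, 60]);
translate([60, 0, 760]) cube([340, 60, 60]);
translate([60, 0, 1140]) cube([340, 60, 60]);
translate([400, 0, 0]) cube([60, 60, 1580]);


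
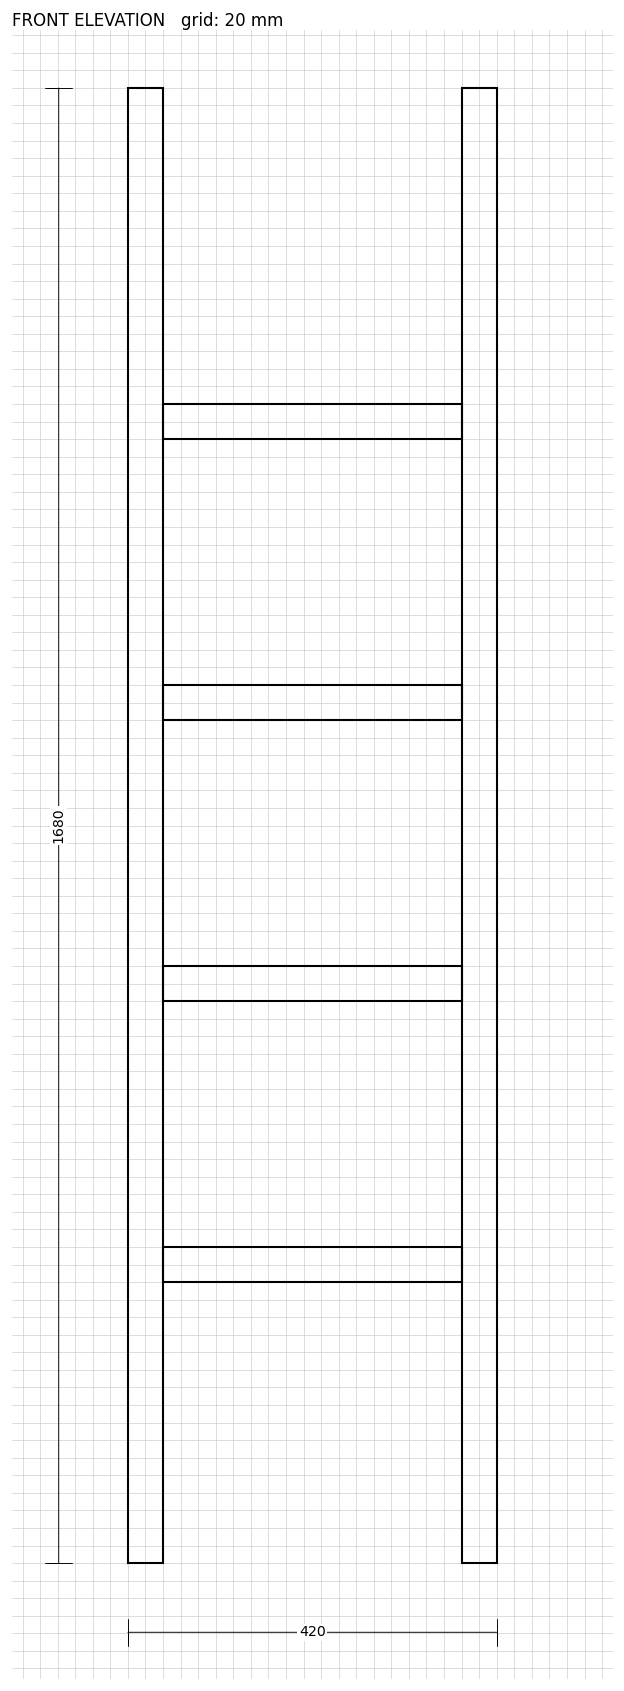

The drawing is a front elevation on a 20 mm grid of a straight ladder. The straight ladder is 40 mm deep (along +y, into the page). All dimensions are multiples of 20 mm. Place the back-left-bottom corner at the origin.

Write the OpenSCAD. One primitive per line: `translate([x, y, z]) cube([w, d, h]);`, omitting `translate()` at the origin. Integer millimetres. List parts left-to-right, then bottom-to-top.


cube([40, 40, 1680]);
translate([40, 0, 320]) cube([340, 40, 40]);
translate([40, 0, 640]) cube([340, 40, 40]);
translate([40, 0, 960]) cube([340, 40, 40]);
translate([40, 0, 1280]) cube([340, 40, 40]);
translate([380, 0, 0]) cube([40, 40, 1680]);


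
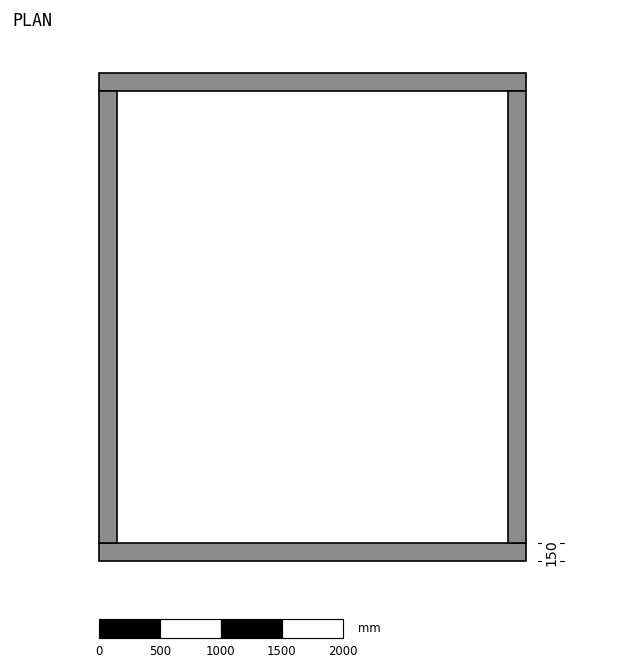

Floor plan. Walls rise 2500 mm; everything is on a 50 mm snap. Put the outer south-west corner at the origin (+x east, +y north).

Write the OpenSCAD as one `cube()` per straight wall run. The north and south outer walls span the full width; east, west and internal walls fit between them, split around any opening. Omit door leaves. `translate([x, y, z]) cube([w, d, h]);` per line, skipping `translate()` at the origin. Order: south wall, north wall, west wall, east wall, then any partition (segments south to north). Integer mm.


cube([3500, 150, 2500]);
translate([0, 3850, 0]) cube([3500, 150, 2500]);
translate([0, 150, 0]) cube([150, 3700, 2500]);
translate([3350, 150, 0]) cube([150, 3700, 2500]);
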